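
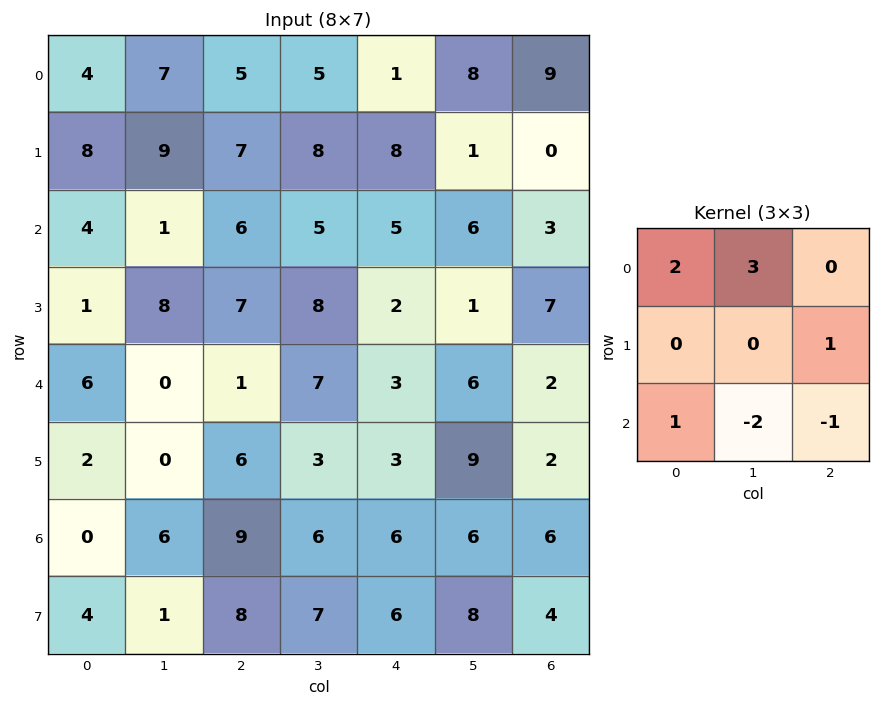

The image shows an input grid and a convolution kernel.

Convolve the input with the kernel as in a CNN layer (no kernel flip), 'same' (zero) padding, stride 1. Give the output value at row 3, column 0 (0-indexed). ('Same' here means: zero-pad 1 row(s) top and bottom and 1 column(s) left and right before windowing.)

The receptive field on the zero-padded input at this output position is [0 4 1 / 0 1 8 / 0 6 0]. Elementwise product with the kernel and sum: 0·2 + 4·3 + 8·1 + 0·1 + 6·-2 + 0·-1.

8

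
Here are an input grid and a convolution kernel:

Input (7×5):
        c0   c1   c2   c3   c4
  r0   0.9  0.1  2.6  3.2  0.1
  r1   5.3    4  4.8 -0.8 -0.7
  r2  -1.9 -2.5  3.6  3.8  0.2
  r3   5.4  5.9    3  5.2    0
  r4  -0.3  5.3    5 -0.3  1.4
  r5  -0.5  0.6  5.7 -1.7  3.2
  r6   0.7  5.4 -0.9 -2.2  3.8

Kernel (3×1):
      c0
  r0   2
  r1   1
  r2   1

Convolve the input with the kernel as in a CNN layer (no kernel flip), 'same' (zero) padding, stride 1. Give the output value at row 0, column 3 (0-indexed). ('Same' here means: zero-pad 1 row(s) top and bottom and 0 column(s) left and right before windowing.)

The receptive field on the zero-padded input at this output position is [0 / 3.2 / -0.8]. Elementwise product with the kernel and sum: 0·2 + 3.2·1 + -0.8·1.

2.4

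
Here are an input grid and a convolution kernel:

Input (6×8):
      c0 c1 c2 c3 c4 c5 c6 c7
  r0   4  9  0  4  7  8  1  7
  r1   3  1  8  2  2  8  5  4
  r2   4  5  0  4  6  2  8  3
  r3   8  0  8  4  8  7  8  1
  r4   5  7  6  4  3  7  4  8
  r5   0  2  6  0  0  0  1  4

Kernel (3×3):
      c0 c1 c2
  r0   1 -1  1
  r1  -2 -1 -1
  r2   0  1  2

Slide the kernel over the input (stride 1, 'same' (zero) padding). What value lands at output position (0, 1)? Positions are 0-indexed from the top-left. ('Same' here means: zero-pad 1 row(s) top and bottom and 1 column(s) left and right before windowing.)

0

The receptive field on the zero-padded input at this output position is [0 0 0 / 4 9 0 / 3 1 8]. Elementwise product with the kernel and sum: 0·1 + 0·-1 + 0·1 + 4·-2 + 9·-1 + 0·-1 + 1·1 + 8·2.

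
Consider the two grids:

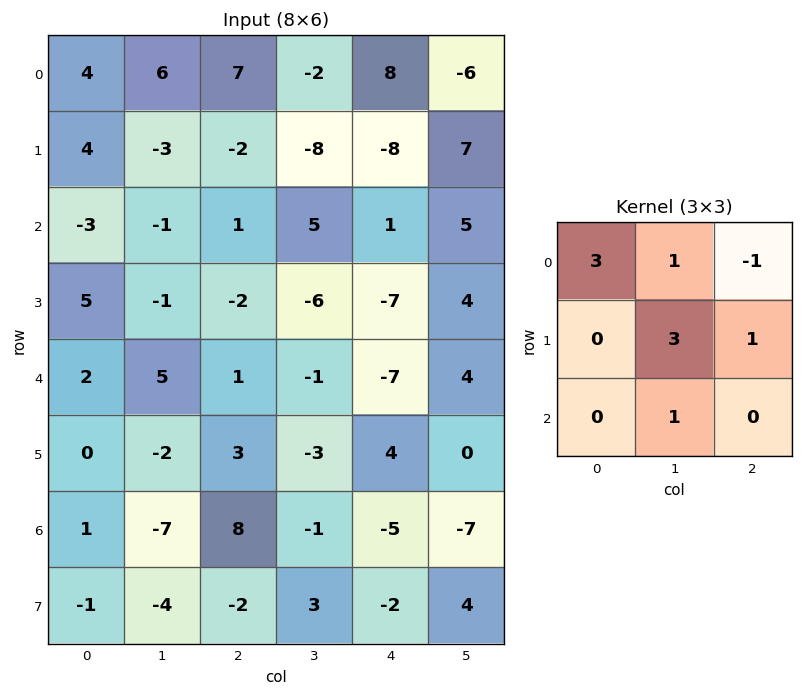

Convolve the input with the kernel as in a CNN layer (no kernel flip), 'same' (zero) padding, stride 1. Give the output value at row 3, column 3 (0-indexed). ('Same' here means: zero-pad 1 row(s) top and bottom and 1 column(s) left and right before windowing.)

-19

The receptive field on the zero-padded input at this output position is [1 5 1 / -2 -6 -7 / 1 -1 -7]. Elementwise product with the kernel and sum: 1·3 + 5·1 + 1·-1 + -6·3 + -7·1 + -1·1.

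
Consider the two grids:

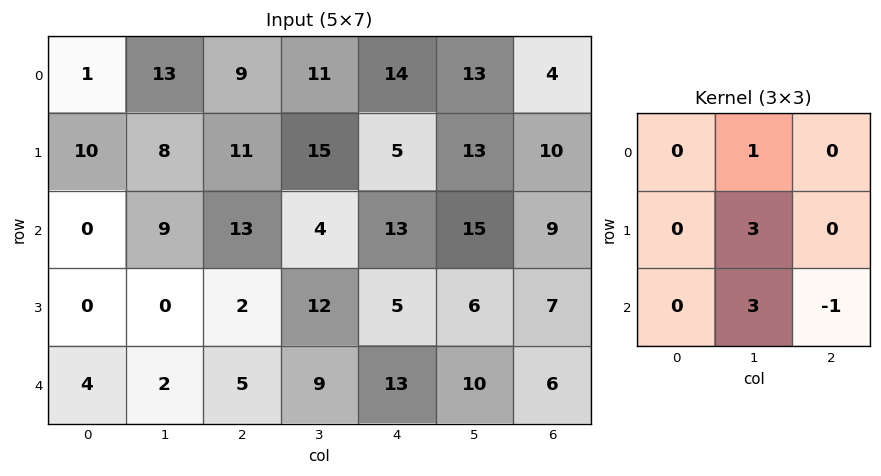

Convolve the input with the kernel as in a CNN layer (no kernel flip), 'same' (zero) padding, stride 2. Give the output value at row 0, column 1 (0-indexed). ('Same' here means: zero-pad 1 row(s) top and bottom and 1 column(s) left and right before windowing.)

45

The receptive field on the zero-padded input at this output position is [0 0 0 / 13 9 11 / 8 11 15]. Elementwise product with the kernel and sum: 0·1 + 9·3 + 11·3 + 15·-1.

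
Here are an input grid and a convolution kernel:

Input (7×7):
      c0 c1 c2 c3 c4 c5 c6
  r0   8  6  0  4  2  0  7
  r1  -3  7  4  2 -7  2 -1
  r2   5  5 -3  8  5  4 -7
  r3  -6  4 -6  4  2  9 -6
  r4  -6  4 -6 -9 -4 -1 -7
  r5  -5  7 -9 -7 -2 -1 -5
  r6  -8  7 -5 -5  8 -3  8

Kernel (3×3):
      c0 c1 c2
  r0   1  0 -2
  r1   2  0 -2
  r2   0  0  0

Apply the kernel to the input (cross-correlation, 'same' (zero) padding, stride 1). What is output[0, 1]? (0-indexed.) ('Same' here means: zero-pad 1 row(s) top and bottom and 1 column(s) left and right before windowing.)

The receptive field on the zero-padded input at this output position is [0 0 0 / 8 6 0 / -3 7 4]. Elementwise product with the kernel and sum: 0·1 + 0·-2 + 8·2 + 0·-2.

16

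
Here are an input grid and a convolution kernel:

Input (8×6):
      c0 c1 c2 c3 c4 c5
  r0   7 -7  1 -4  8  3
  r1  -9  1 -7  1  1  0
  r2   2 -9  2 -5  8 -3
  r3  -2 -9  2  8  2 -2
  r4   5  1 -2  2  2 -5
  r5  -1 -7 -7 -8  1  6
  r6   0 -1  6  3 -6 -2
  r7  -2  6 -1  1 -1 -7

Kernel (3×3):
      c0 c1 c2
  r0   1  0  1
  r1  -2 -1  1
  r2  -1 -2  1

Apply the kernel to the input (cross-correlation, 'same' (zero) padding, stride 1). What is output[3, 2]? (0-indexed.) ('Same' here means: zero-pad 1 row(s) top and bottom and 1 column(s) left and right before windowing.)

The receptive field on the zero-padded input at this output position is [-9 2 -5 / -9 2 8 / 1 -2 2]. Elementwise product with the kernel and sum: -9·1 + -5·1 + -9·-2 + 2·-1 + 8·1 + 1·-1 + -2·-2 + 2·1.

15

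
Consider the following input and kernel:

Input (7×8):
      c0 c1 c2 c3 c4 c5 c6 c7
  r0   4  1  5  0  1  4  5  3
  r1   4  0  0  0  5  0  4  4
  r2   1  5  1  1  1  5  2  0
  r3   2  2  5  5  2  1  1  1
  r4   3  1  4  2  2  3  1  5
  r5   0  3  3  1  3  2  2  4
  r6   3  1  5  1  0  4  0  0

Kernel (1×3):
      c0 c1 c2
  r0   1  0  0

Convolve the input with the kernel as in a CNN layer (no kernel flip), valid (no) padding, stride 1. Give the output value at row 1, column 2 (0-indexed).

The receptive field on the input at this output position is [0 0 5]. Elementwise product with the kernel and sum: 0·1.

0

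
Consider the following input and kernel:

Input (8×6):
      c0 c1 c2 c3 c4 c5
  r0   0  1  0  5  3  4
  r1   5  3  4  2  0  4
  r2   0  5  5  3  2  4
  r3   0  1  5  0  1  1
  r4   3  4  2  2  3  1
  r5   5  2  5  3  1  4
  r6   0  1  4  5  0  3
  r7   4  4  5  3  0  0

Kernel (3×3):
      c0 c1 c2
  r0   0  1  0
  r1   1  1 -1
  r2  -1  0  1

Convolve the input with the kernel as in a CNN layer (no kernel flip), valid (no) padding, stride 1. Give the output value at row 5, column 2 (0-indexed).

The receptive field on the input at this output position is [5 3 1 / 4 5 0 / 5 3 0]. Elementwise product with the kernel and sum: 3·1 + 4·1 + 5·1 + 0·-1 + 5·-1 + 0·1.

7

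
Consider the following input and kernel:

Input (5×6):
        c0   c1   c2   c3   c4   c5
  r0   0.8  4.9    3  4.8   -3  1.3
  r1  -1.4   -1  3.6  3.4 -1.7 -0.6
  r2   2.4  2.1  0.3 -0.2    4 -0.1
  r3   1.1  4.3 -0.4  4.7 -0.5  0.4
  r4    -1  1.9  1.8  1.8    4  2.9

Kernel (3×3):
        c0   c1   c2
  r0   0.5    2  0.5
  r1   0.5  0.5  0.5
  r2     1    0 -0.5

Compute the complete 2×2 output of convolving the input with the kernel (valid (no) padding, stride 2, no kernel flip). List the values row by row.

14.55 10.55
6.15 3.45

Output[0,0]: The receptive field on the input at this output position is [0.8 4.9 3 / -1.4 -1 3.6 / 2.4 2.1 0.3]. Elementwise product with the kernel and sum: 0.8·0.5 + 4.9·2 + 3·0.5 + -1.4·0.5 + -1·0.5 + 3.6·0.5 + 2.4·1 + 0.3·-0.5.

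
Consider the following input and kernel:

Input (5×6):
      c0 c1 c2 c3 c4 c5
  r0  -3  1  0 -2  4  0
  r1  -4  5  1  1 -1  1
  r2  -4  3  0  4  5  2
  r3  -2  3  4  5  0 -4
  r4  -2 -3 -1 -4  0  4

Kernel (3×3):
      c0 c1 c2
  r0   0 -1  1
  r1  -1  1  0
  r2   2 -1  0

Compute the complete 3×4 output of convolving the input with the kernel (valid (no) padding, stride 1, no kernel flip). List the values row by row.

Output[0,0]: The receptive field on the input at this output position is [-3 1 0 / -4 5 1 / -4 3 0]. Elementwise product with the kernel and sum: 1·-1 + 0·1 + -4·-1 + 5·1 + -4·2 + 3·-1.
Output[0,1]: The receptive field on the input at this output position is [1 0 -2 / 5 1 1 / 3 0 4]. Elementwise product with the kernel and sum: 0·-1 + -2·1 + 5·-1 + 1·1 + 3·2 + 0·-1.

-3 0 2 -3
-4 -1 5 13
1 0 4 -16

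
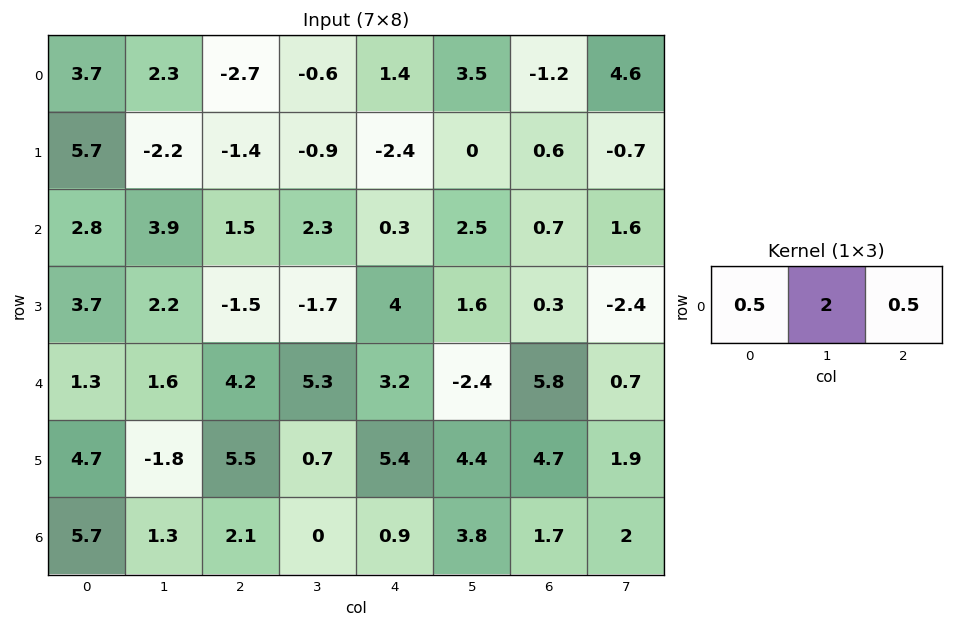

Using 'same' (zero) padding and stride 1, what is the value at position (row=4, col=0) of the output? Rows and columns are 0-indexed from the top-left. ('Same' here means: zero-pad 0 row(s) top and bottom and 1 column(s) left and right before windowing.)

3.4

The receptive field on the zero-padded input at this output position is [0 1.3 1.6]. Elementwise product with the kernel and sum: 0·0.5 + 1.3·2 + 1.6·0.5.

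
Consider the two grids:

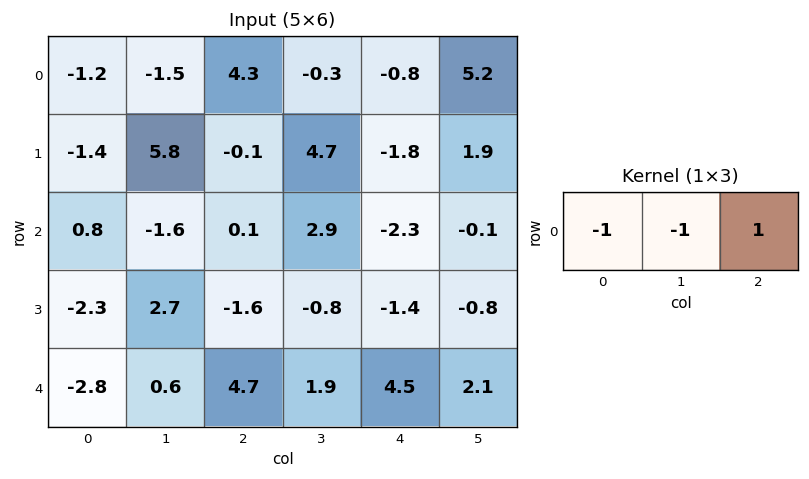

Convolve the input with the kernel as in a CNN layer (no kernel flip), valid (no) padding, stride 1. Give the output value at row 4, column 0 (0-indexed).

6.9

The receptive field on the input at this output position is [-2.8 0.6 4.7]. Elementwise product with the kernel and sum: -2.8·-1 + 0.6·-1 + 4.7·1.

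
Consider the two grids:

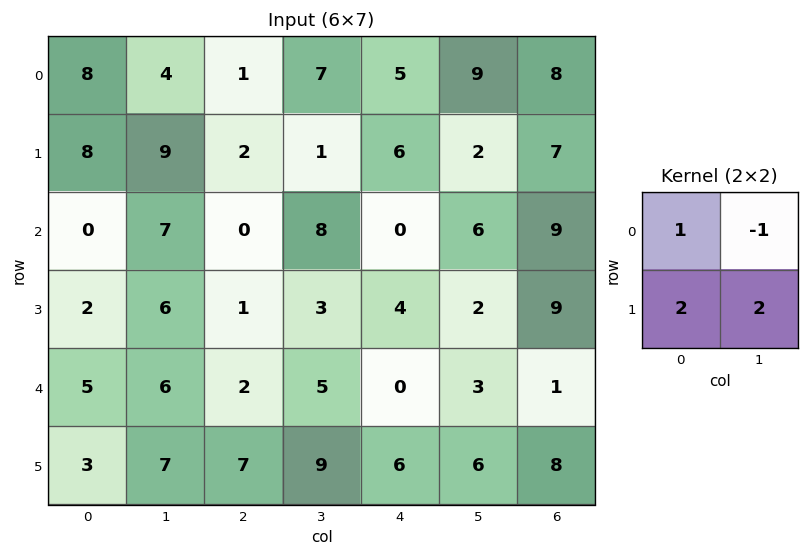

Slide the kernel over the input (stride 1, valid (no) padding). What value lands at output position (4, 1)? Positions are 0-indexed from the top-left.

32

The receptive field on the input at this output position is [6 2 / 7 7]. Elementwise product with the kernel and sum: 6·1 + 2·-1 + 7·2 + 7·2.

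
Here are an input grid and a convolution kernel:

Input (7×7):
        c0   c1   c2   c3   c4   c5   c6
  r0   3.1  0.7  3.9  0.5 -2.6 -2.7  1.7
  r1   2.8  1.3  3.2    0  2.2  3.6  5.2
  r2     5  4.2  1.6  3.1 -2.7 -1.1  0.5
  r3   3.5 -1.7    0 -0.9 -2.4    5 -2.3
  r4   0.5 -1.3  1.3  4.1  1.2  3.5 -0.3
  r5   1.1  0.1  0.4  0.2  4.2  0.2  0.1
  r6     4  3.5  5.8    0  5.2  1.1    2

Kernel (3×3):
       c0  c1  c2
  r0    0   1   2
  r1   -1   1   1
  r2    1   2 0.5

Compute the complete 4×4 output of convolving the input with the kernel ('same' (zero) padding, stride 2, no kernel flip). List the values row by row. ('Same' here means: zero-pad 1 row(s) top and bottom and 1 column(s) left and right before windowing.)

10.05 11.4 0.4 18.4
20.75 1.55 -0.7 7.2
1.55 5.9 16.9 -5.7
8.8 3.1 10.9 1

Output[0,0]: The receptive field on the zero-padded input at this output position is [0 0 0 / 0 3.1 0.7 / 0 2.8 1.3]. Elementwise product with the kernel and sum: 0·1 + 0·2 + 0·-1 + 3.1·1 + 0.7·1 + 0·1 + 2.8·2 + 1.3·0.5.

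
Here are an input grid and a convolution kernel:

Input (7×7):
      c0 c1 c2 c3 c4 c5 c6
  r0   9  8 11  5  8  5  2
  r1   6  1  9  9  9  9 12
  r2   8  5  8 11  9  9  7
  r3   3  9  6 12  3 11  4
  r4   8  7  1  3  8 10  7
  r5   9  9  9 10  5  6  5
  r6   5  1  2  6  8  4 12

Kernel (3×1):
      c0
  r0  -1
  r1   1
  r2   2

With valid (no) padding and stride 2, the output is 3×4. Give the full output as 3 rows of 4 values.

Output[0,0]: The receptive field on the input at this output position is [9 / 6 / 8]. Elementwise product with the kernel and sum: 9·-1 + 6·1 + 8·2.
Output[0,1]: The receptive field on the input at this output position is [11 / 9 / 8]. Elementwise product with the kernel and sum: 11·-1 + 9·1 + 8·2.

13 14 19 24
11 0 10 11
11 12 13 22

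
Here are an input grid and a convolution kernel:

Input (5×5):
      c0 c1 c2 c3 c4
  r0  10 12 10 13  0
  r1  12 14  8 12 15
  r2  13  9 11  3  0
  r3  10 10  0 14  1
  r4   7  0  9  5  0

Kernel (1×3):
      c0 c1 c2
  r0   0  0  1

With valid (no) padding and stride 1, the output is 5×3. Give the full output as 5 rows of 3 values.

10 13 0
8 12 15
11 3 0
0 14 1
9 5 0

Output[0,0]: The receptive field on the input at this output position is [10 12 10]. Elementwise product with the kernel and sum: 10·1.
Output[0,1]: The receptive field on the input at this output position is [12 10 13]. Elementwise product with the kernel and sum: 13·1.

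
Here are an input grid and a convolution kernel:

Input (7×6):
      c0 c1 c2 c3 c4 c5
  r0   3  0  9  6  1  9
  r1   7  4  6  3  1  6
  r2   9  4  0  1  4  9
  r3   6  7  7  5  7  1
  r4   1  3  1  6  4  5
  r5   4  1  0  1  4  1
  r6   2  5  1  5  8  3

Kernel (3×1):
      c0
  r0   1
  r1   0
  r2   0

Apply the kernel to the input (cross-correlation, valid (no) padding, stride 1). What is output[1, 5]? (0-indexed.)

The receptive field on the input at this output position is [6 / 9 / 1]. Elementwise product with the kernel and sum: 6·1.

6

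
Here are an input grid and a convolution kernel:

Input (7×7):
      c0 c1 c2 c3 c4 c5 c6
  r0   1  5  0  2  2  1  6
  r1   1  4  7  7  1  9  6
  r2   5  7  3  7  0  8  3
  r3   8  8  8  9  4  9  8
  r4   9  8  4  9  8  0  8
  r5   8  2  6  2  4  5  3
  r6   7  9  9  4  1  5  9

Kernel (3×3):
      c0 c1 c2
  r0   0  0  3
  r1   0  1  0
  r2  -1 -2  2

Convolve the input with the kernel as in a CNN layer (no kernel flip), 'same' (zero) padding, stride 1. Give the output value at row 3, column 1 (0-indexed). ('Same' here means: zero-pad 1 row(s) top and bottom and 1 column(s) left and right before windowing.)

The receptive field on the zero-padded input at this output position is [5 7 3 / 8 8 8 / 9 8 4]. Elementwise product with the kernel and sum: 3·3 + 8·1 + 9·-1 + 8·-2 + 4·2.

0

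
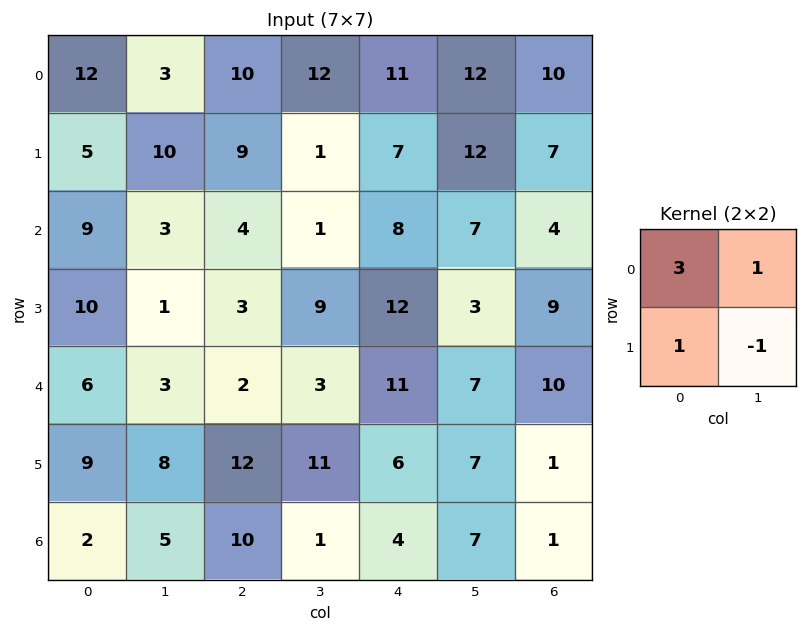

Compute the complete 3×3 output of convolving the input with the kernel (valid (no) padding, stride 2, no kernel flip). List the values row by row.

34 50 40
39 7 40
22 10 39

Output[0,0]: The receptive field on the input at this output position is [12 3 / 5 10]. Elementwise product with the kernel and sum: 12·3 + 3·1 + 5·1 + 10·-1.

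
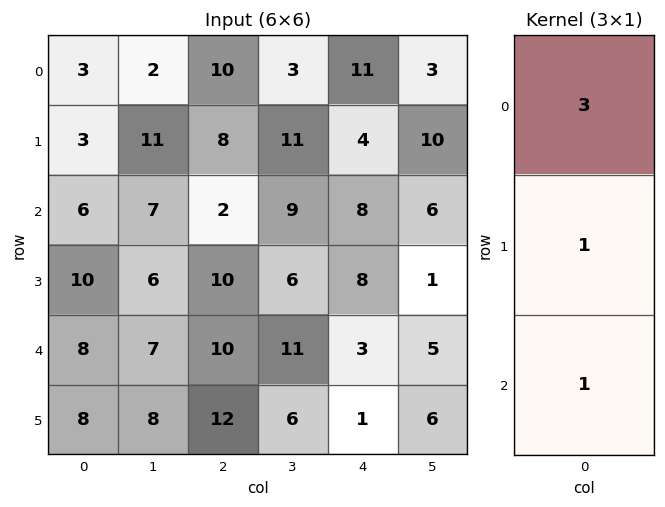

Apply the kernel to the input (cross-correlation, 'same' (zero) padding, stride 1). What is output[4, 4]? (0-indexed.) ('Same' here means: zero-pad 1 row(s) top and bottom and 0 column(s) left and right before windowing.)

28

The receptive field on the zero-padded input at this output position is [8 / 3 / 1]. Elementwise product with the kernel and sum: 8·3 + 3·1 + 1·1.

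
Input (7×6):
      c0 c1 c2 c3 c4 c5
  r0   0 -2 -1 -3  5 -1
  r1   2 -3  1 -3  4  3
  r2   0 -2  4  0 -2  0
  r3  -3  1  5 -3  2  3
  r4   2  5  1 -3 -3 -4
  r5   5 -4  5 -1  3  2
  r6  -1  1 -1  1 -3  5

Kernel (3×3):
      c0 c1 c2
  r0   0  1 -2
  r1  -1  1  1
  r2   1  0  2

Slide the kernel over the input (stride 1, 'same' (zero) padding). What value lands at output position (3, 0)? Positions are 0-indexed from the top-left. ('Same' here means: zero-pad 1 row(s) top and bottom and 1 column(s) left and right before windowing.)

12

The receptive field on the zero-padded input at this output position is [0 0 -2 / 0 -3 1 / 0 2 5]. Elementwise product with the kernel and sum: 0·1 + -2·-2 + 0·-1 + -3·1 + 1·1 + 0·1 + 5·2.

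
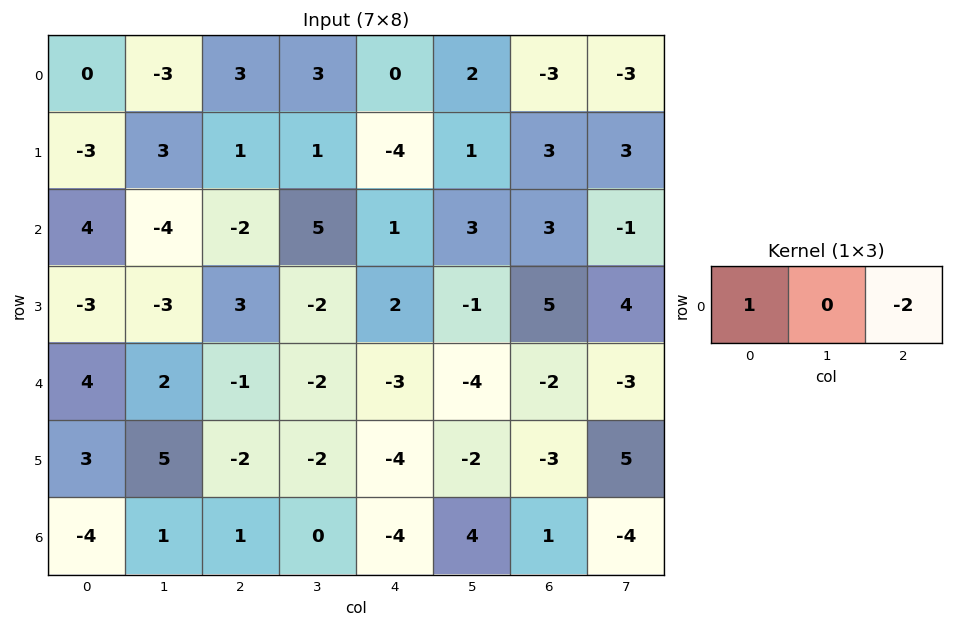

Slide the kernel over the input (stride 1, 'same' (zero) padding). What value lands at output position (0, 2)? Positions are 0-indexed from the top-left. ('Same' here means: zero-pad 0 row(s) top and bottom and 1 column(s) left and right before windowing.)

The receptive field on the zero-padded input at this output position is [-3 3 3]. Elementwise product with the kernel and sum: -3·1 + 3·-2.

-9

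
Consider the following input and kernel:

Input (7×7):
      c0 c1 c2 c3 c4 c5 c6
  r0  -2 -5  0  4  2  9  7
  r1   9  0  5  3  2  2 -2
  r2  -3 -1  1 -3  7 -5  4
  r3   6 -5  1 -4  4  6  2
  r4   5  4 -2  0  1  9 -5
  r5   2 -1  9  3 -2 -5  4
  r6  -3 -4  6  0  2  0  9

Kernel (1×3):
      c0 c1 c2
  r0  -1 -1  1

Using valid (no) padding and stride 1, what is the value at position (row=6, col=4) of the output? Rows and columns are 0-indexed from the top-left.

The receptive field on the input at this output position is [2 0 9]. Elementwise product with the kernel and sum: 2·-1 + 0·-1 + 9·1.

7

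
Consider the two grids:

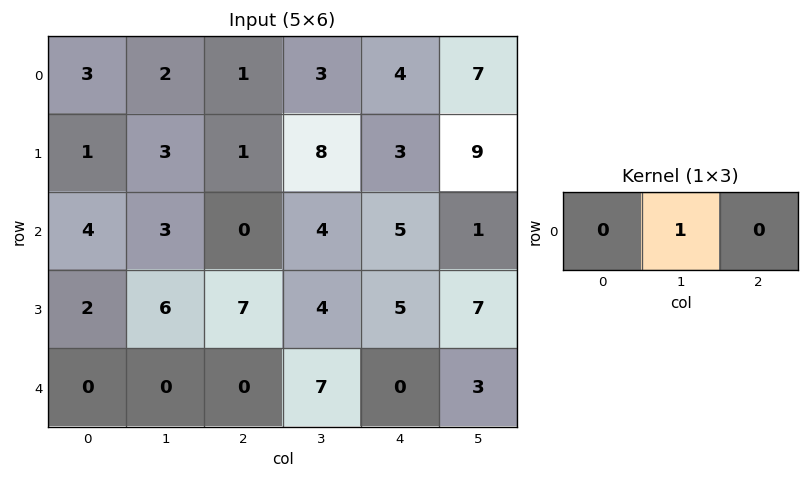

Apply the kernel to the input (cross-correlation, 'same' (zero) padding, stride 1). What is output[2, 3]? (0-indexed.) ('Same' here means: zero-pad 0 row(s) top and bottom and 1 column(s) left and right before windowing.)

4

The receptive field on the zero-padded input at this output position is [0 4 5]. Elementwise product with the kernel and sum: 4·1.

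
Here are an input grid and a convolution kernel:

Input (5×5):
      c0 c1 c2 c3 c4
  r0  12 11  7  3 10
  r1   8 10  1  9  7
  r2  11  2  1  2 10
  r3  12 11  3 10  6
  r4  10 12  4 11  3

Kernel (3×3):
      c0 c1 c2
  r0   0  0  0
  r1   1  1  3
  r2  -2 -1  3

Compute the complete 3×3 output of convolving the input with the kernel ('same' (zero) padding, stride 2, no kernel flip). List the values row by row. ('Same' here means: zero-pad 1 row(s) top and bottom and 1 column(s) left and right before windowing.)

67 33 -12
38 14 -14
46 49 14

Output[0,0]: The receptive field on the zero-padded input at this output position is [0 0 0 / 0 12 11 / 0 8 10]. Elementwise product with the kernel and sum: 0·1 + 12·1 + 11·3 + 0·-2 + 8·-1 + 10·3.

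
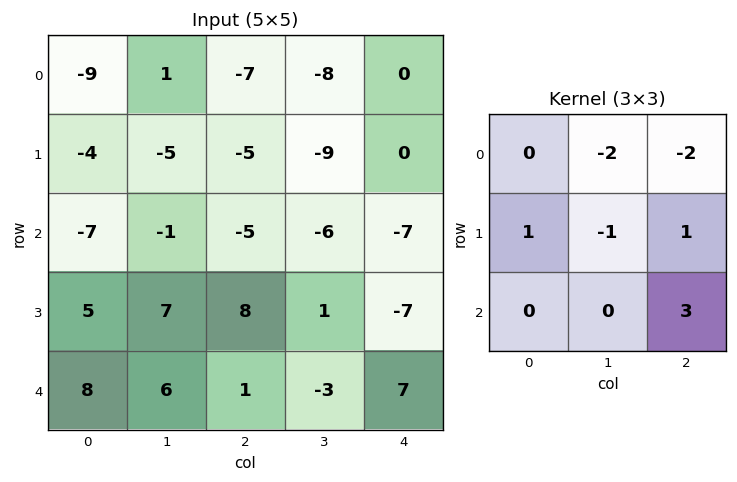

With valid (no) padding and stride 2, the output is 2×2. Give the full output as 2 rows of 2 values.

-7 -1
21 47

Output[0,0]: The receptive field on the input at this output position is [-9 1 -7 / -4 -5 -5 / -7 -1 -5]. Elementwise product with the kernel and sum: 1·-2 + -7·-2 + -4·1 + -5·-1 + -5·1 + -5·3.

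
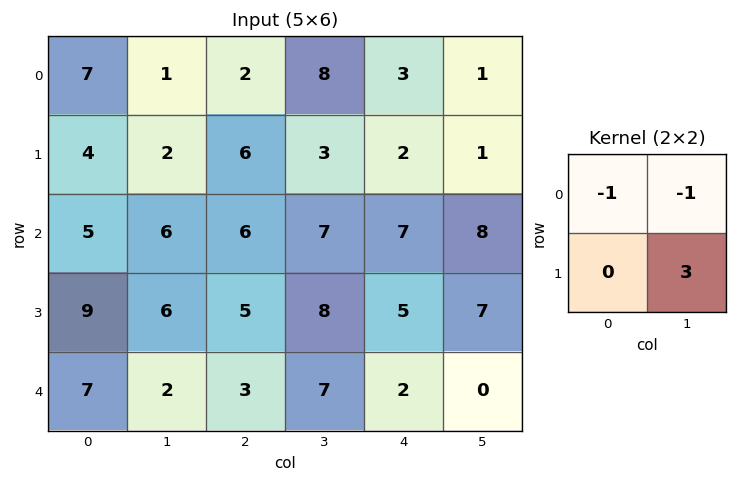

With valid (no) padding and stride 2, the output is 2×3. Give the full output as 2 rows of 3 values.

Output[0,0]: The receptive field on the input at this output position is [7 1 / 4 2]. Elementwise product with the kernel and sum: 7·-1 + 1·-1 + 2·3.
Output[0,1]: The receptive field on the input at this output position is [2 8 / 6 3]. Elementwise product with the kernel and sum: 2·-1 + 8·-1 + 3·3.

-2 -1 -1
7 11 6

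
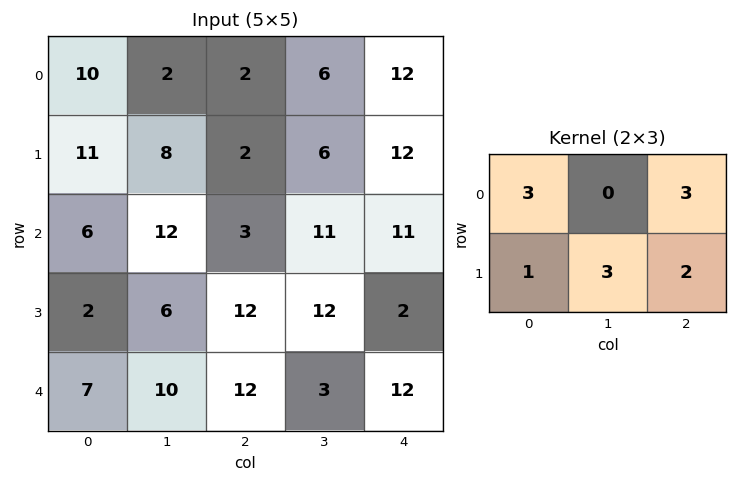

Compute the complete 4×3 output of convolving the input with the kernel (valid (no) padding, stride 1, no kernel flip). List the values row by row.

75 50 86
87 85 100
71 135 94
103 106 87

Output[0,0]: The receptive field on the input at this output position is [10 2 2 / 11 8 2]. Elementwise product with the kernel and sum: 10·3 + 2·3 + 11·1 + 8·3 + 2·2.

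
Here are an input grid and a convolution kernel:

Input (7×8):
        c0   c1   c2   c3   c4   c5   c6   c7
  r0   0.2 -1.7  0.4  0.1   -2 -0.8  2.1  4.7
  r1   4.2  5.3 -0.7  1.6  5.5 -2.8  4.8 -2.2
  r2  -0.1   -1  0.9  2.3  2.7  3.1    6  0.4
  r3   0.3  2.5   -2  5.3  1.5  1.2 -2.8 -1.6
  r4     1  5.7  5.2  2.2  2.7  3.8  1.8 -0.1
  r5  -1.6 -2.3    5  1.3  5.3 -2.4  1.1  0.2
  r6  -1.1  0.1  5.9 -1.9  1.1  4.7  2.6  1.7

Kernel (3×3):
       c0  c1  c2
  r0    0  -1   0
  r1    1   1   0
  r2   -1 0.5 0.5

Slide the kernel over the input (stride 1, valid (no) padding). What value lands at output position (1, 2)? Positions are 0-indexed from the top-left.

7

The receptive field on the input at this output position is [-0.7 1.6 5.5 / 0.9 2.3 2.7 / -2 5.3 1.5]. Elementwise product with the kernel and sum: 1.6·-1 + 0.9·1 + 2.3·1 + -2·-1 + 5.3·0.5 + 1.5·0.5.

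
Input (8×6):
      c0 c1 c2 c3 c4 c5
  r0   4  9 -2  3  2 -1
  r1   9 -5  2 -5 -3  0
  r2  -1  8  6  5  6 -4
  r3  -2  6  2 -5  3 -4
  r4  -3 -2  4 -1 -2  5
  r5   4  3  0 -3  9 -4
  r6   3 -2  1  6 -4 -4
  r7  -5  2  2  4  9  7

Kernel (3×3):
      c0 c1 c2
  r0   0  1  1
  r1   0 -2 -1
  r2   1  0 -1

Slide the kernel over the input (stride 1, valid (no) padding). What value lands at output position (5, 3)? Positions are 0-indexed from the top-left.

14

The receptive field on the input at this output position is [-3 9 -4 / 6 -4 -4 / 4 9 7]. Elementwise product with the kernel and sum: 9·1 + -4·1 + -4·-2 + -4·-1 + 4·1 + 7·-1.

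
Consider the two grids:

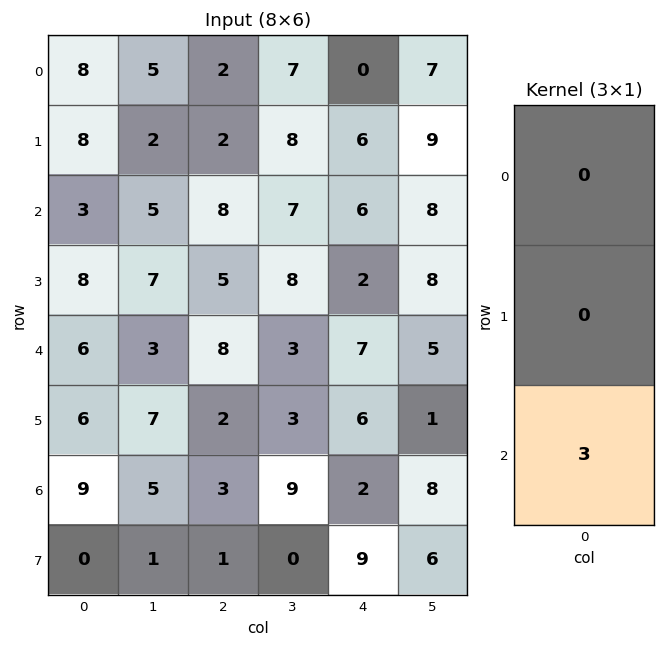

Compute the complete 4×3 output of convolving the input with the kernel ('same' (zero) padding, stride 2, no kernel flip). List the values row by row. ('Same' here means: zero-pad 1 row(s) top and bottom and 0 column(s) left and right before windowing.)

Output[0,0]: The receptive field on the zero-padded input at this output position is [0 / 8 / 8]. Elementwise product with the kernel and sum: 8·3.

24 6 18
24 15 6
18 6 18
0 3 27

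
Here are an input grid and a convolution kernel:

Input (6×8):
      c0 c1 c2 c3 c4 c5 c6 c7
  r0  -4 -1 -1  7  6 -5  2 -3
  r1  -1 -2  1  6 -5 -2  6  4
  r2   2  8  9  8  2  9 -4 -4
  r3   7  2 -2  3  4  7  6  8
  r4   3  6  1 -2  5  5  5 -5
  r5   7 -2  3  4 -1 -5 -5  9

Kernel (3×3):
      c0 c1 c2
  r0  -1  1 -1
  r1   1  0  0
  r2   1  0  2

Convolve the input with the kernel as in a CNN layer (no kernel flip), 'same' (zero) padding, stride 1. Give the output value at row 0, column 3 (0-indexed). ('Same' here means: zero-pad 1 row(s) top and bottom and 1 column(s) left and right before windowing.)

-10

The receptive field on the zero-padded input at this output position is [0 0 0 / -1 7 6 / 1 6 -5]. Elementwise product with the kernel and sum: 0·-1 + 0·1 + 0·-1 + -1·1 + 1·1 + -5·2.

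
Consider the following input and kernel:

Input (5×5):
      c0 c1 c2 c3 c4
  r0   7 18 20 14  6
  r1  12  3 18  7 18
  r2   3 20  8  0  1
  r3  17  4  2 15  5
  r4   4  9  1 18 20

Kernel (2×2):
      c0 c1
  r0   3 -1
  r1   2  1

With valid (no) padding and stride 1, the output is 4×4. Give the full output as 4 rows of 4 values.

30 58 89 68
59 39 63 4
27 62 43 34
64 29 11 96

Output[0,0]: The receptive field on the input at this output position is [7 18 / 12 3]. Elementwise product with the kernel and sum: 7·3 + 18·-1 + 12·2 + 3·1.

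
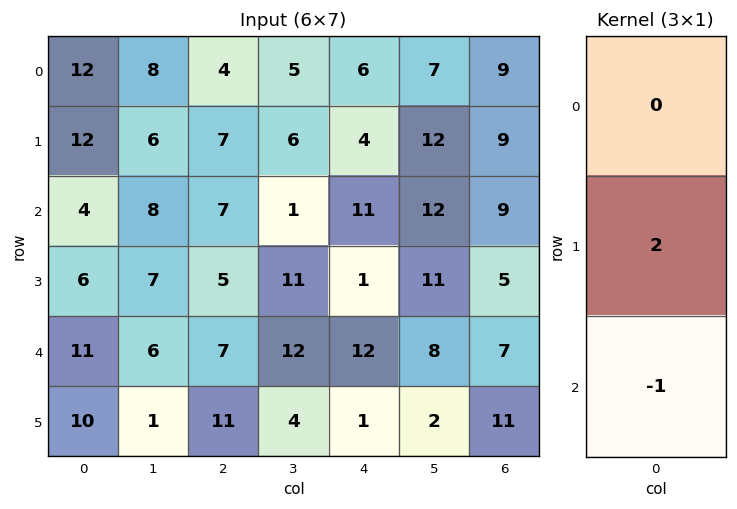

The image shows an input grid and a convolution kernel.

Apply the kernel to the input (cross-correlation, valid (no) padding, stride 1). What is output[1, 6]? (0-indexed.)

The receptive field on the input at this output position is [9 / 9 / 5]. Elementwise product with the kernel and sum: 9·2 + 5·-1.

13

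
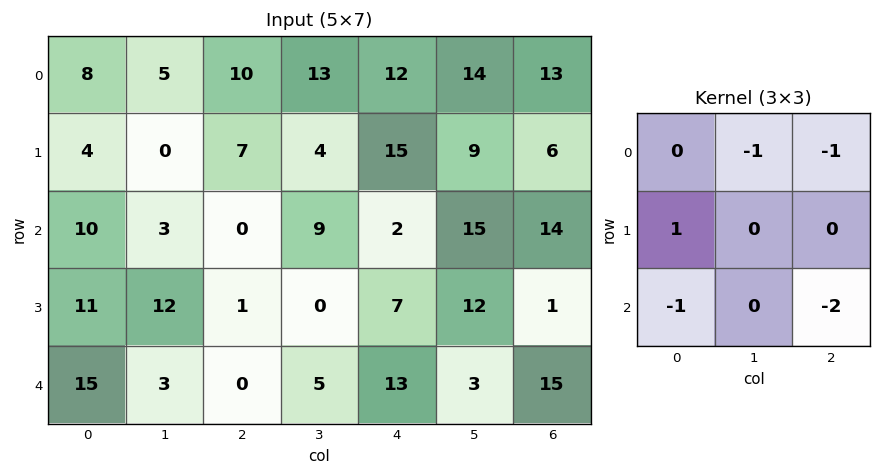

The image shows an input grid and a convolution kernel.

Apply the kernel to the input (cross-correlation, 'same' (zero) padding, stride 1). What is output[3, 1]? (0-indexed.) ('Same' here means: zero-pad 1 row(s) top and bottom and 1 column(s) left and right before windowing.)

-7

The receptive field on the zero-padded input at this output position is [10 3 0 / 11 12 1 / 15 3 0]. Elementwise product with the kernel and sum: 3·-1 + 0·-1 + 11·1 + 15·-1 + 0·-2.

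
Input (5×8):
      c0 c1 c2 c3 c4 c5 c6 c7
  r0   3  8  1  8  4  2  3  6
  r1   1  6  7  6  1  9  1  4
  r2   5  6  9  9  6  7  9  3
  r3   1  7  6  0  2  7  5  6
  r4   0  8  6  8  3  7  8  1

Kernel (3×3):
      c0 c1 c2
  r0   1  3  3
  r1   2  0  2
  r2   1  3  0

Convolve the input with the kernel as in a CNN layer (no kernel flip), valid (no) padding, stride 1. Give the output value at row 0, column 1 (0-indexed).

The receptive field on the input at this output position is [8 1 8 / 6 7 6 / 6 9 9]. Elementwise product with the kernel and sum: 8·1 + 1·3 + 8·3 + 6·2 + 6·2 + 6·1 + 9·3.

92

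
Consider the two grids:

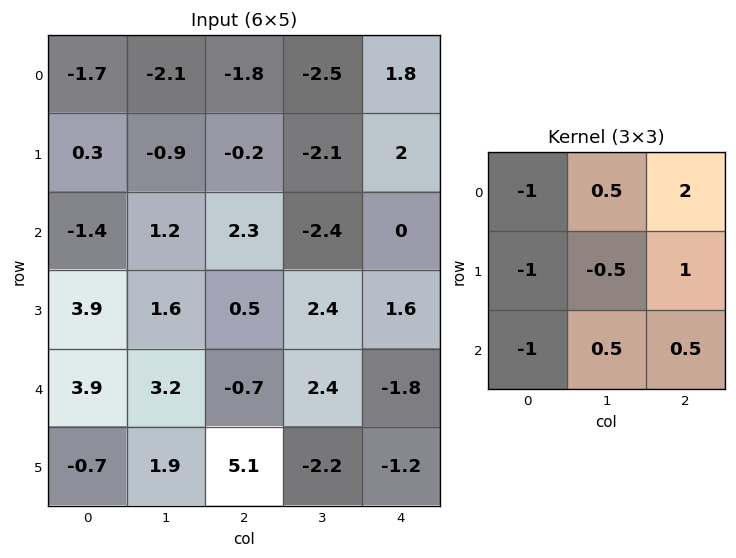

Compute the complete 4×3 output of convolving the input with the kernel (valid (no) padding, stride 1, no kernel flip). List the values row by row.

0.15 -6.15 3.9
-0.9 -8.3 3.55
-0.25 -6.65 -2.6
-4.1 2.55 -5.2

Output[0,0]: The receptive field on the input at this output position is [-1.7 -2.1 -1.8 / 0.3 -0.9 -0.2 / -1.4 1.2 2.3]. Elementwise product with the kernel and sum: -1.7·-1 + -2.1·0.5 + -1.8·2 + 0.3·-1 + -0.9·-0.5 + -0.2·1 + -1.4·-1 + 1.2·0.5 + 2.3·0.5.
Output[0,1]: The receptive field on the input at this output position is [-2.1 -1.8 -2.5 / -0.9 -0.2 -2.1 / 1.2 2.3 -2.4]. Elementwise product with the kernel and sum: -2.1·-1 + -1.8·0.5 + -2.5·2 + -0.9·-1 + -0.2·-0.5 + -2.1·1 + 1.2·-1 + 2.3·0.5 + -2.4·0.5.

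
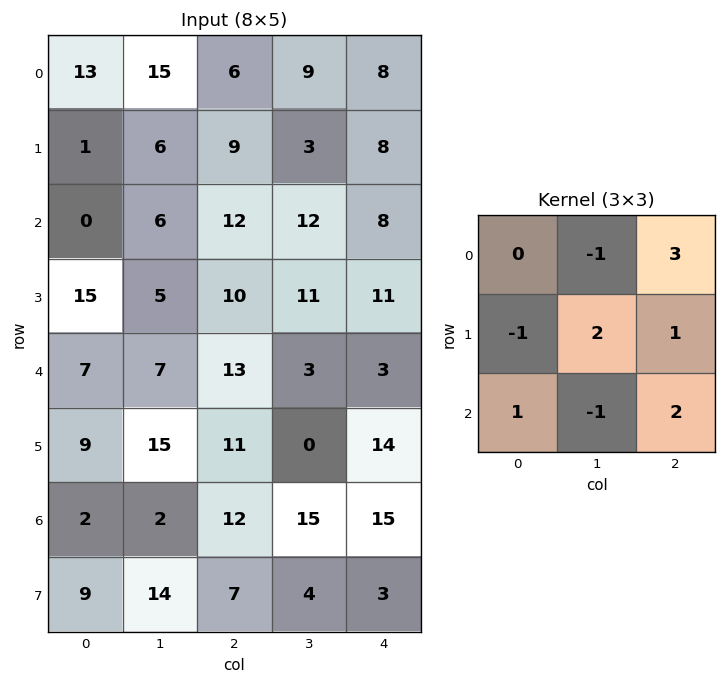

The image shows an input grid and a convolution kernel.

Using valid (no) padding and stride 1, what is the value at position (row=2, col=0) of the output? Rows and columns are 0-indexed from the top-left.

The receptive field on the input at this output position is [0 6 12 / 15 5 10 / 7 7 13]. Elementwise product with the kernel and sum: 6·-1 + 12·3 + 15·-1 + 5·2 + 10·1 + 7·1 + 7·-1 + 13·2.

61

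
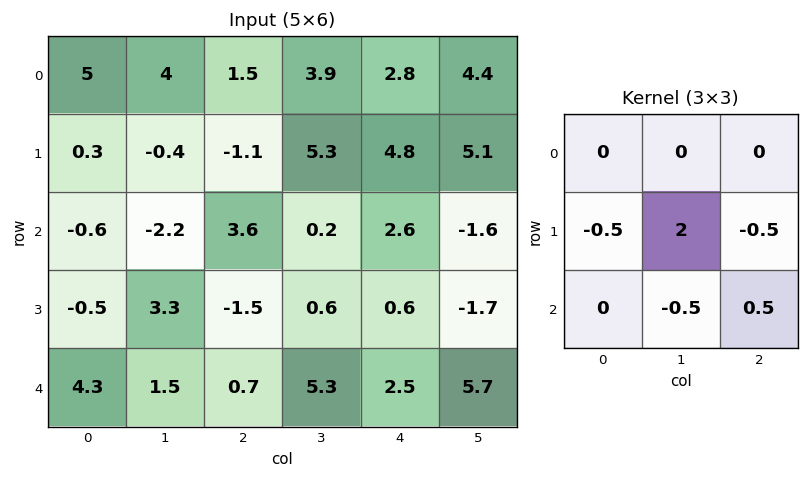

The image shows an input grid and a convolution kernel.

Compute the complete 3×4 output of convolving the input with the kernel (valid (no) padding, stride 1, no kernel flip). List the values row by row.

Output[0,0]: The receptive field on the input at this output position is [5 4 1.5 / 0.3 -0.4 -1.1 / -0.6 -2.2 3.6]. Elementwise product with the kernel and sum: 0.3·-0.5 + -0.4·2 + -1.1·-0.5 + -2.2·-0.5 + 3.6·0.5.
Output[0,1]: The receptive field on the input at this output position is [4 1.5 3.9 / -0.4 -1.1 5.3 / -2.2 3.6 0.2]. Elementwise product with the kernel and sum: -0.4·-0.5 + -1.1·2 + 5.3·-0.5 + 3.6·-0.5 + 0.2·0.5.

2.5 -6.35 9.95 2.3
-8.3 9.25 -2.7 4.75
7.2 -2.65 0.25 3.35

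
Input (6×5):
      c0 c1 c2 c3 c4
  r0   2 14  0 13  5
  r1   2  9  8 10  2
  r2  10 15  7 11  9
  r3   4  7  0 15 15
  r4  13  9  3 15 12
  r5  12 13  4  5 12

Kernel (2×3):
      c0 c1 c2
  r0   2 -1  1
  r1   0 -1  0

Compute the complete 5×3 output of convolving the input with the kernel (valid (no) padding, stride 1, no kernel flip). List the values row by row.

-19 33 -18
-12 13 -3
5 34 -3
-8 26 -15
7 26 -2

Output[0,0]: The receptive field on the input at this output position is [2 14 0 / 2 9 8]. Elementwise product with the kernel and sum: 2·2 + 14·-1 + 0·1 + 9·-1.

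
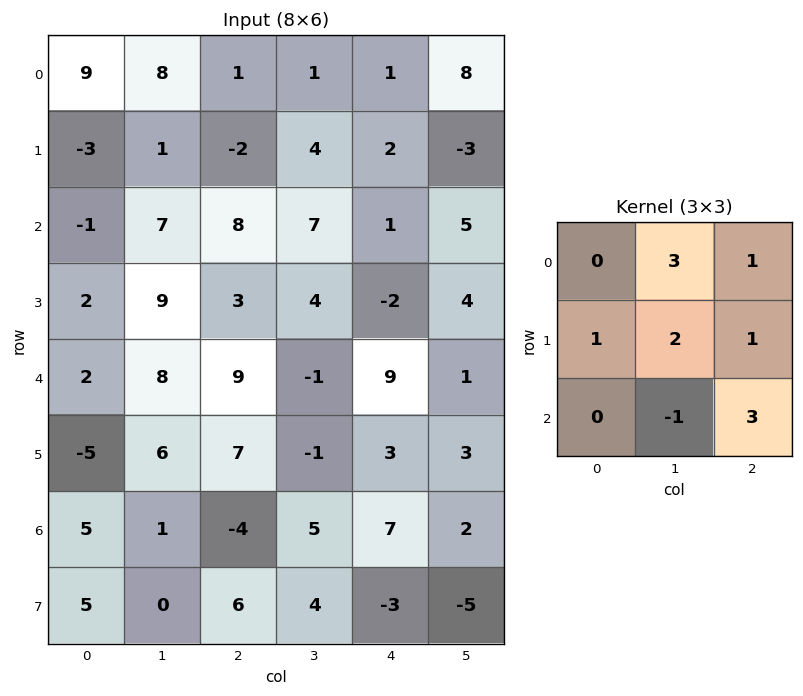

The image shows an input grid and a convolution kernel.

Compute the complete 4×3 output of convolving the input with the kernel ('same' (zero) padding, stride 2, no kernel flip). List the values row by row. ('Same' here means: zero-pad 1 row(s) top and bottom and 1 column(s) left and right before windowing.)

Output[0,0]: The receptive field on the zero-padded input at this output position is [0 0 0 / 0 9 8 / 0 -3 1]. Elementwise product with the kernel and sum: 0·3 + 0·1 + 0·1 + 9·2 + 8·1 + -3·-1 + 1·3.
Output[0,1]: The receptive field on the zero-padded input at this output position is [0 0 0 / 8 1 1 / 1 -2 4]. Elementwise product with the kernel and sum: 0·3 + 0·1 + 8·1 + 1·2 + 1·1 + -2·-1 + 4·3.

32 25 0
22 37 31
50 28 22
-3 24 21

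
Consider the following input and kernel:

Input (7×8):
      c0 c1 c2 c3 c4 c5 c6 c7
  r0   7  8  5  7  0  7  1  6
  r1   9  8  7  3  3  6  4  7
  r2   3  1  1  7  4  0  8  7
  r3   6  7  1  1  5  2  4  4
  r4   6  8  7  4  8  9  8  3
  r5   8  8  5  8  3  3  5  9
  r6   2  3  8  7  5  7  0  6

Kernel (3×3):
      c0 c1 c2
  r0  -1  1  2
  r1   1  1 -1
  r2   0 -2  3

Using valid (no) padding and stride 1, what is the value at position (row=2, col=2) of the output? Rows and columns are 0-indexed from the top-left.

The receptive field on the input at this output position is [1 7 4 / 1 1 5 / 7 4 8]. Elementwise product with the kernel and sum: 1·-1 + 7·1 + 4·2 + 1·1 + 1·1 + 5·-1 + 4·-2 + 8·3.

27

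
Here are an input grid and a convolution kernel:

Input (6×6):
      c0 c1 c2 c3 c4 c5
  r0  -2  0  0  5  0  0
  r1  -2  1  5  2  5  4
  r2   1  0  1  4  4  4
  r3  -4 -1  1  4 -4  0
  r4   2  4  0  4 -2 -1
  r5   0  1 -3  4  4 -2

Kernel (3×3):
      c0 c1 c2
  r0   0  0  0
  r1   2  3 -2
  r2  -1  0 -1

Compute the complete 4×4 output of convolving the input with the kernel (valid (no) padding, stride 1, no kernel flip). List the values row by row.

Output[0,0]: The receptive field on the input at this output position is [-2 0 0 / -2 1 5 / 1 0 1]. Elementwise product with the kernel and sum: -2·2 + 1·3 + 5·-2 + 1·-1 + 1·-1.
Output[0,1]: The receptive field on the input at this output position is [0 0 5 / 1 5 2 / 0 1 4]. Elementwise product with the kernel and sum: 1·2 + 5·3 + 2·-2 + 0·-1 + 4·-1.

-13 9 1 3
3 -8 9 8
-15 -15 24 -7
19 -5 15 2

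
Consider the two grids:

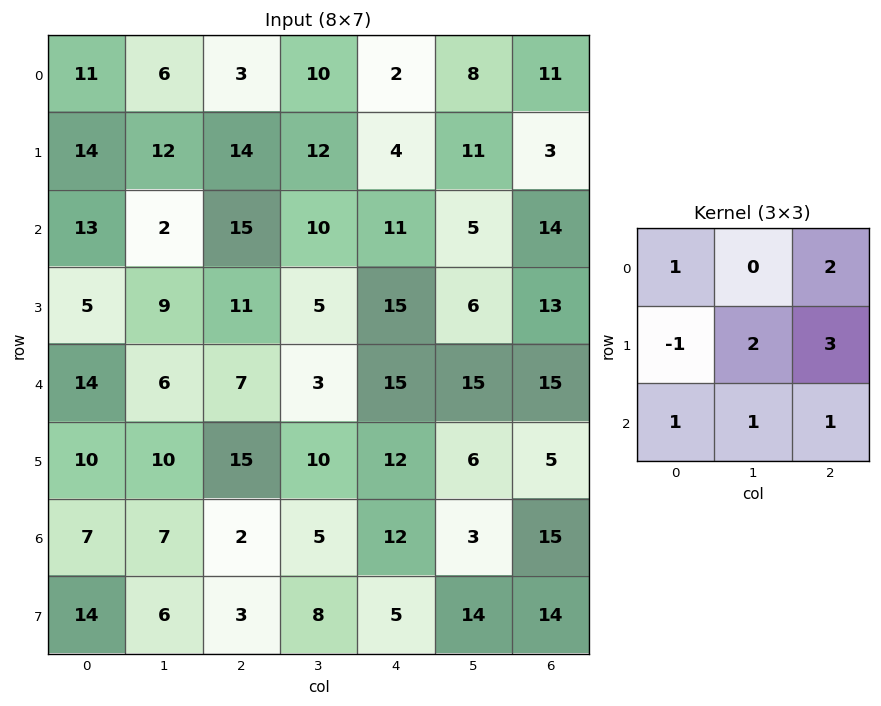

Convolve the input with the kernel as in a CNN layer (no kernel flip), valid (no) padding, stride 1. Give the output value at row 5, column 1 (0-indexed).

59

The receptive field on the input at this output position is [10 15 10 / 7 2 5 / 6 3 8]. Elementwise product with the kernel and sum: 10·1 + 10·2 + 7·-1 + 2·2 + 5·3 + 6·1 + 3·1 + 8·1.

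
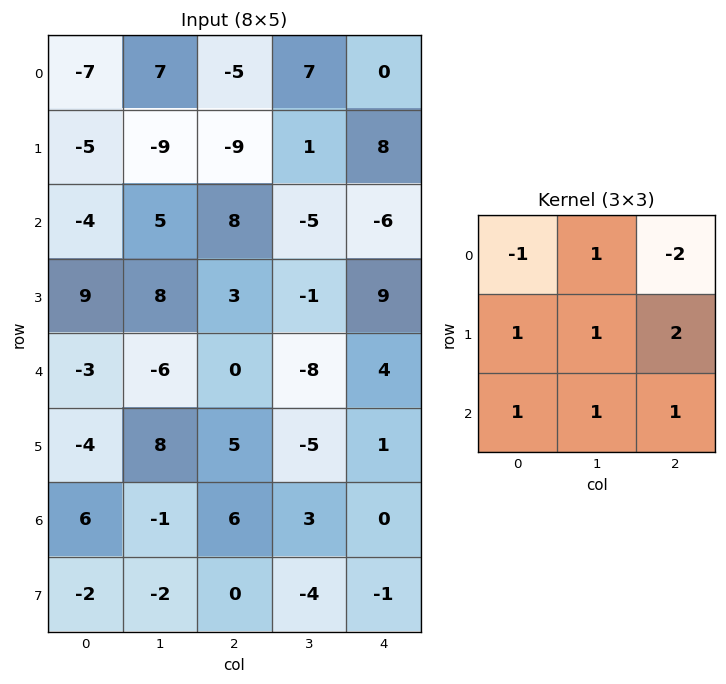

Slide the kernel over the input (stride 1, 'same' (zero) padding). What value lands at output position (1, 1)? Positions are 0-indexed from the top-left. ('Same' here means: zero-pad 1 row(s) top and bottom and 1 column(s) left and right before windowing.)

The receptive field on the zero-padded input at this output position is [-7 7 -5 / -5 -9 -9 / -4 5 8]. Elementwise product with the kernel and sum: -7·-1 + 7·1 + -5·-2 + -5·1 + -9·1 + -9·2 + -4·1 + 5·1 + 8·1.

1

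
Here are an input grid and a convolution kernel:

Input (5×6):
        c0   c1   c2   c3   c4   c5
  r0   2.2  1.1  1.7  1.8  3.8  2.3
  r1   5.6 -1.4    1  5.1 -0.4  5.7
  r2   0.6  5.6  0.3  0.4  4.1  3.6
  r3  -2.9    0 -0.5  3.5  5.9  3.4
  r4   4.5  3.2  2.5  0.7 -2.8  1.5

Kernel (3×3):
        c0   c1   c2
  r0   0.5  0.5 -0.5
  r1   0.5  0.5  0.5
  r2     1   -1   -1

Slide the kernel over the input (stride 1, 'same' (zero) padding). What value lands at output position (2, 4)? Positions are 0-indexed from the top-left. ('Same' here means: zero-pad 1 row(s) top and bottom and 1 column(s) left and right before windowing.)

-2.25

The receptive field on the zero-padded input at this output position is [5.1 -0.4 5.7 / 0.4 4.1 3.6 / 3.5 5.9 3.4]. Elementwise product with the kernel and sum: 5.1·0.5 + -0.4·0.5 + 5.7·-0.5 + 0.4·0.5 + 4.1·0.5 + 3.6·0.5 + 3.5·1 + 5.9·-1 + 3.4·-1.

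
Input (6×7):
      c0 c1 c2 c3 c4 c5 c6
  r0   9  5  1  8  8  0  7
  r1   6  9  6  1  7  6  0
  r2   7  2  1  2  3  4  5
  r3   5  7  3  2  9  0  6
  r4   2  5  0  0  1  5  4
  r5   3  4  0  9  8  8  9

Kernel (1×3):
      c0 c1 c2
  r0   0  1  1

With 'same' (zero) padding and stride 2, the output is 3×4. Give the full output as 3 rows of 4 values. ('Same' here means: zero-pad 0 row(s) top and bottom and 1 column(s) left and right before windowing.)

14 9 8 7
9 3 7 5
7 0 6 4

Output[0,0]: The receptive field on the zero-padded input at this output position is [0 9 5]. Elementwise product with the kernel and sum: 9·1 + 5·1.
Output[0,1]: The receptive field on the zero-padded input at this output position is [5 1 8]. Elementwise product with the kernel and sum: 1·1 + 8·1.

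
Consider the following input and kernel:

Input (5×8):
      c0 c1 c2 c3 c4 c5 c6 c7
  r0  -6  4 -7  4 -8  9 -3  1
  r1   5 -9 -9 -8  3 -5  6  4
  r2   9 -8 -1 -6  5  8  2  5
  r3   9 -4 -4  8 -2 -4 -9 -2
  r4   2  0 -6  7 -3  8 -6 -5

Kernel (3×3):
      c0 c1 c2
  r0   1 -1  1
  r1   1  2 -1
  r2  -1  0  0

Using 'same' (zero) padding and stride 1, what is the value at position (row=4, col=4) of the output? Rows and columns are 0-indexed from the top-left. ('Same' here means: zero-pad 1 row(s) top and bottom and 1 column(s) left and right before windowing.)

-1

The receptive field on the zero-padded input at this output position is [8 -2 -4 / 7 -3 8 / 0 0 0]. Elementwise product with the kernel and sum: 8·1 + -2·-1 + -4·1 + 7·1 + -3·2 + 8·-1 + 0·-1.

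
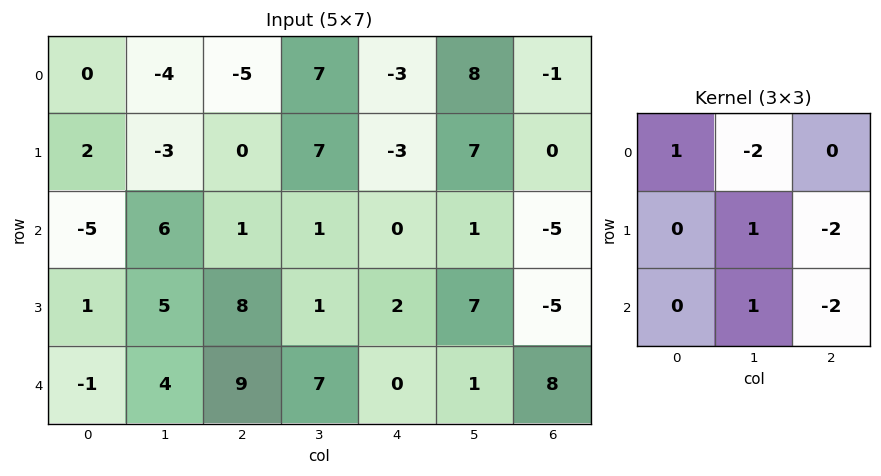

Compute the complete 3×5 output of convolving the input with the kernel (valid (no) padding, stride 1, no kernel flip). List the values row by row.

Output[0,0]: The receptive field on the input at this output position is [0 -4 -5 / 2 -3 0 / -5 6 1]. Elementwise product with the kernel and sum: 0·1 + -4·-2 + -3·1 + 0·-2 + 6·1 + 1·-2.
Output[0,1]: The receptive field on the input at this output position is [-4 -5 7 / -3 0 7 / 6 1 1]. Elementwise product with the kernel and sum: -4·1 + -5·-2 + 0·1 + 7·-2 + 1·1 + 1·-2.

9 -9 -5 -6 -1
1 2 -16 -1 11
-42 5 3 -13 0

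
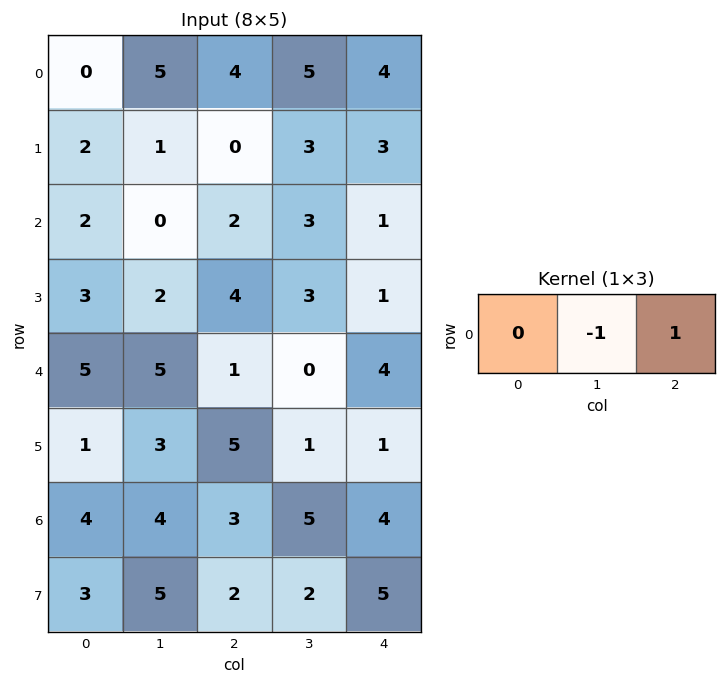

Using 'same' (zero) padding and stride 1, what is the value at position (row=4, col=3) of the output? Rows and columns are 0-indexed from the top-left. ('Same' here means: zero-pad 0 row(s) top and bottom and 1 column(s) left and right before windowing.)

4

The receptive field on the zero-padded input at this output position is [1 0 4]. Elementwise product with the kernel and sum: 0·-1 + 4·1.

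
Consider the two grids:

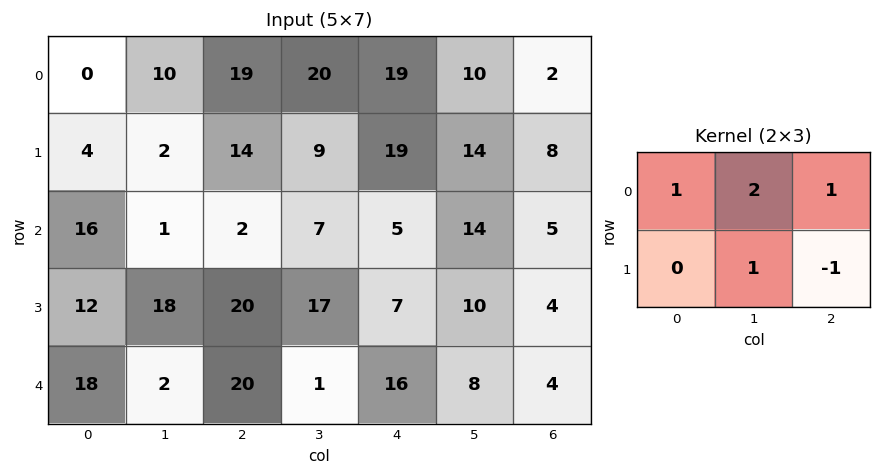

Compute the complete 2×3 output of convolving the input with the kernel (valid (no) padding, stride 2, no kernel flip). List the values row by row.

Output[0,0]: The receptive field on the input at this output position is [0 10 19 / 4 2 14]. Elementwise product with the kernel and sum: 0·1 + 10·2 + 19·1 + 2·1 + 14·-1.
Output[0,1]: The receptive field on the input at this output position is [19 20 19 / 14 9 19]. Elementwise product with the kernel and sum: 19·1 + 20·2 + 19·1 + 9·1 + 19·-1.

27 68 47
18 31 44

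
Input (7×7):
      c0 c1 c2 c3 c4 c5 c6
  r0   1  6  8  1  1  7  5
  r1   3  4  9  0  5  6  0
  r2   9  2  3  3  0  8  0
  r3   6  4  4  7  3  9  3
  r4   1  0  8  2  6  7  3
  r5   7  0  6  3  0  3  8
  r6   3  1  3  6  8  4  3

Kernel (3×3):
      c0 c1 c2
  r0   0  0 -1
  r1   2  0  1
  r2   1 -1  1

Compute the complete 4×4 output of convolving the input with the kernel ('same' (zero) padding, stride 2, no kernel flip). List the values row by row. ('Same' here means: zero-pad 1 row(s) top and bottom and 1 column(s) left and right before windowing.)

7 8 10 20
-4 14 21 22
-11 -8 8 9
1 5 13 8

Output[0,0]: The receptive field on the zero-padded input at this output position is [0 0 0 / 0 1 6 / 0 3 4]. Elementwise product with the kernel and sum: 0·-1 + 0·2 + 6·1 + 0·1 + 3·-1 + 4·1.
Output[0,1]: The receptive field on the zero-padded input at this output position is [0 0 0 / 6 8 1 / 4 9 0]. Elementwise product with the kernel and sum: 0·-1 + 6·2 + 1·1 + 4·1 + 9·-1 + 0·1.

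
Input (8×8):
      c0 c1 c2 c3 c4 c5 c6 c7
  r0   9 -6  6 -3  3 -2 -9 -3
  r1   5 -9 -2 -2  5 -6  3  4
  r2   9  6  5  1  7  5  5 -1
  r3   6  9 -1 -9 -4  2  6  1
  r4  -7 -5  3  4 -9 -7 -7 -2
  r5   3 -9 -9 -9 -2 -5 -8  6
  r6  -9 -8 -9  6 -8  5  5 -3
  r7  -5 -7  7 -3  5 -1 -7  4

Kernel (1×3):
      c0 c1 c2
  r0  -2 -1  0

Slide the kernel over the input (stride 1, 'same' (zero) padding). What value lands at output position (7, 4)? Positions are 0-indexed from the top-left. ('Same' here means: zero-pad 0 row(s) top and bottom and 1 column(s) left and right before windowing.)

The receptive field on the zero-padded input at this output position is [-3 5 -1]. Elementwise product with the kernel and sum: -3·-2 + 5·-1.

1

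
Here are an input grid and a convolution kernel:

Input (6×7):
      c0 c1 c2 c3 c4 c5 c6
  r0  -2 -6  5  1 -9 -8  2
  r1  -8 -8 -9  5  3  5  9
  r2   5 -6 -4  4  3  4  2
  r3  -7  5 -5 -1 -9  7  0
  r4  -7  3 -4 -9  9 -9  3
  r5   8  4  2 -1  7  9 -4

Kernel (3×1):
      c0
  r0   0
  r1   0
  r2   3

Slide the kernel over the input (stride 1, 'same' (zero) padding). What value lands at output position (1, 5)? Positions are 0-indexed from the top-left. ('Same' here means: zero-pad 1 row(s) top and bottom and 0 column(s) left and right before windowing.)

12

The receptive field on the zero-padded input at this output position is [-8 / 5 / 4]. Elementwise product with the kernel and sum: 4·3.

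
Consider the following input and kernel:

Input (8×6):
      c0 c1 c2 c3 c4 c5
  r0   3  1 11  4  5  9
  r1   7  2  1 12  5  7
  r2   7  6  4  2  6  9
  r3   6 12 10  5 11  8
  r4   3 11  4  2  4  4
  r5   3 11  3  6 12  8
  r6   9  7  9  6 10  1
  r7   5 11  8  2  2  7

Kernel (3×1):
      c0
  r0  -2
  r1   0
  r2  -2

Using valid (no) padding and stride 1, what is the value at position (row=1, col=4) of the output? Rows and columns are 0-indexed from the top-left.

The receptive field on the input at this output position is [5 / 6 / 11]. Elementwise product with the kernel and sum: 5·-2 + 11·-2.

-32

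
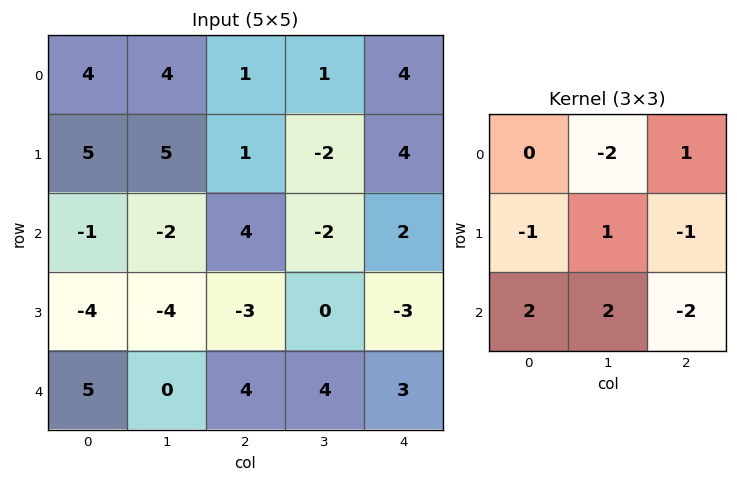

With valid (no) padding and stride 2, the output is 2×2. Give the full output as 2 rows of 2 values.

Output[0,0]: The receptive field on the input at this output position is [4 4 1 / 5 5 1 / -1 -2 4]. Elementwise product with the kernel and sum: 4·-2 + 1·1 + 5·-1 + 5·1 + 1·-1 + -1·2 + -2·2 + 4·-2.

-22 -5
13 22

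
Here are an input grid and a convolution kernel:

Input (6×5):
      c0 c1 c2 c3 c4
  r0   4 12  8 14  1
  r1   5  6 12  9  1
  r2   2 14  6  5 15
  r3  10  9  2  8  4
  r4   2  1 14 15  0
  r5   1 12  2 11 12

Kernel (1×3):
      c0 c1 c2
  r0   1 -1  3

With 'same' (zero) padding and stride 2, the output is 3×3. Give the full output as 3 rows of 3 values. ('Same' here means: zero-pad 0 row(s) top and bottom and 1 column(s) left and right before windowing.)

32 46 13
40 23 -10
1 32 15

Output[0,0]: The receptive field on the zero-padded input at this output position is [0 4 12]. Elementwise product with the kernel and sum: 0·1 + 4·-1 + 12·3.
Output[0,1]: The receptive field on the zero-padded input at this output position is [12 8 14]. Elementwise product with the kernel and sum: 12·1 + 8·-1 + 14·3.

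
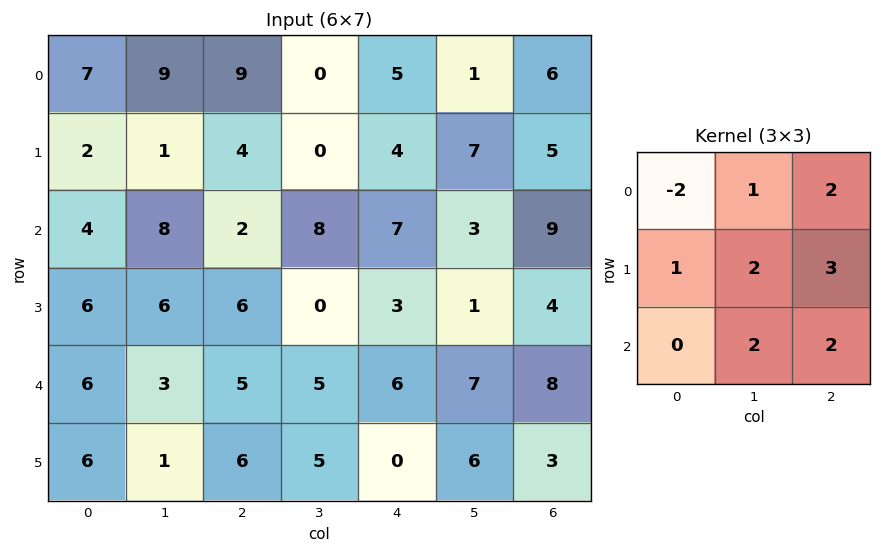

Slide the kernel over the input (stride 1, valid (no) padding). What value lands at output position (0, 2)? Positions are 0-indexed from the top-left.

The receptive field on the input at this output position is [9 0 5 / 4 0 4 / 2 8 7]. Elementwise product with the kernel and sum: 9·-2 + 0·1 + 5·2 + 4·1 + 0·2 + 4·3 + 8·2 + 7·2.

38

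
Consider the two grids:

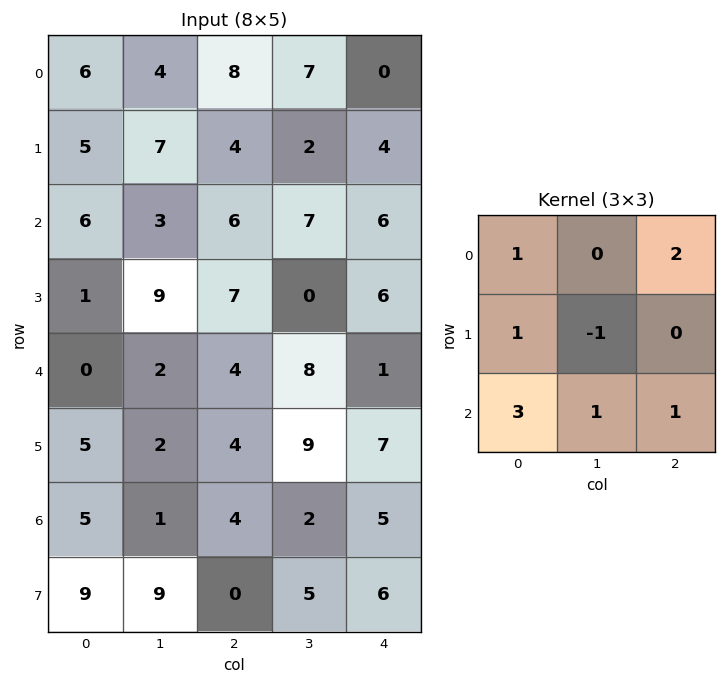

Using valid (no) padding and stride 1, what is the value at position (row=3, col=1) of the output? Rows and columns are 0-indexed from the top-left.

The receptive field on the input at this output position is [9 7 0 / 2 4 8 / 2 4 9]. Elementwise product with the kernel and sum: 9·1 + 0·2 + 2·1 + 4·-1 + 2·3 + 4·1 + 9·1.

26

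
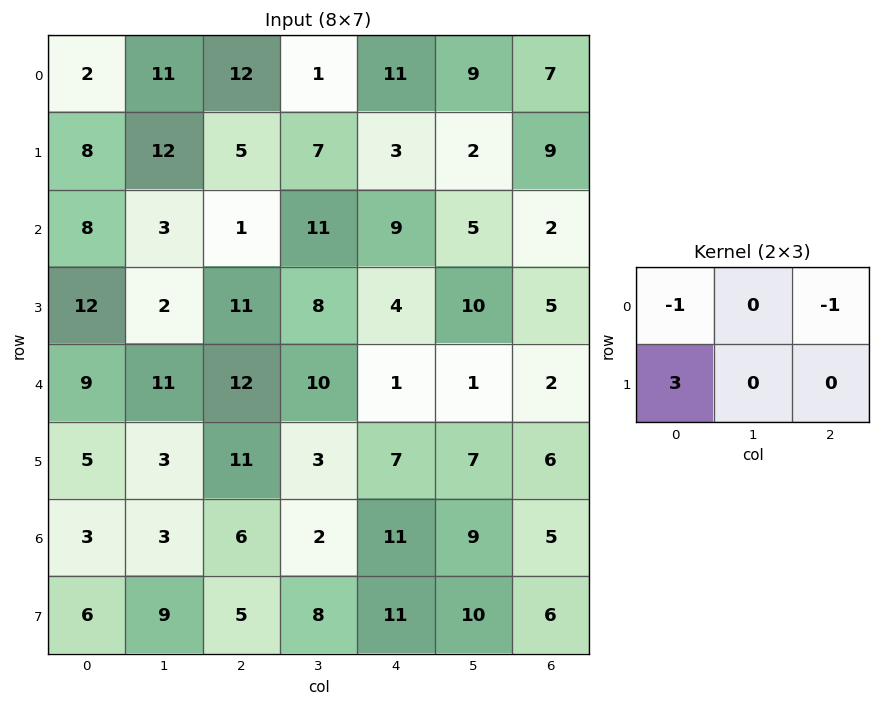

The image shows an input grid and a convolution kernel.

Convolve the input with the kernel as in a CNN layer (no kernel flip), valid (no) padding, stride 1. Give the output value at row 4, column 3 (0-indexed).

-2

The receptive field on the input at this output position is [10 1 1 / 3 7 7]. Elementwise product with the kernel and sum: 10·-1 + 1·-1 + 3·3.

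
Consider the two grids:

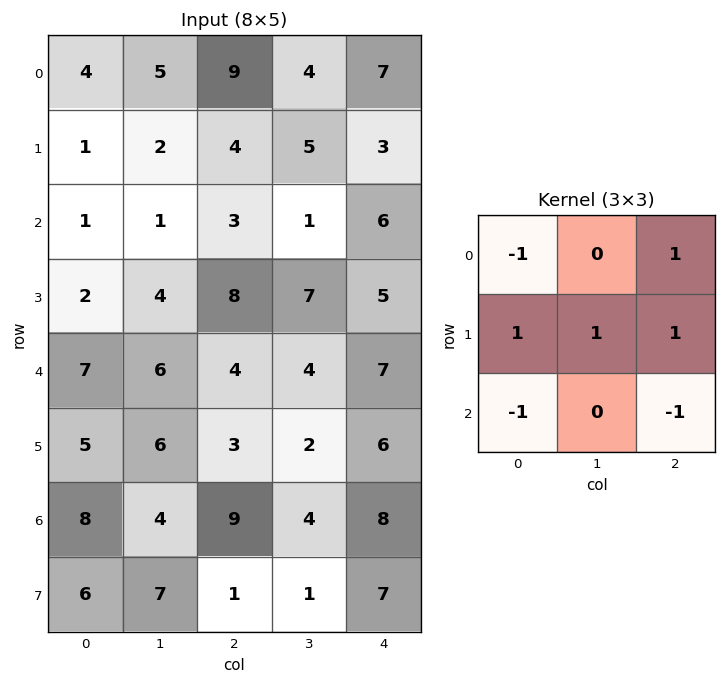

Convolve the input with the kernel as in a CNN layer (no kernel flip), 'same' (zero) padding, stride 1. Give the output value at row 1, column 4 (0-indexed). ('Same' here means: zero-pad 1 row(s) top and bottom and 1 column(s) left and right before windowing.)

The receptive field on the zero-padded input at this output position is [4 7 0 / 5 3 0 / 1 6 0]. Elementwise product with the kernel and sum: 4·-1 + 0·1 + 5·1 + 3·1 + 0·1 + 1·-1 + 0·-1.

3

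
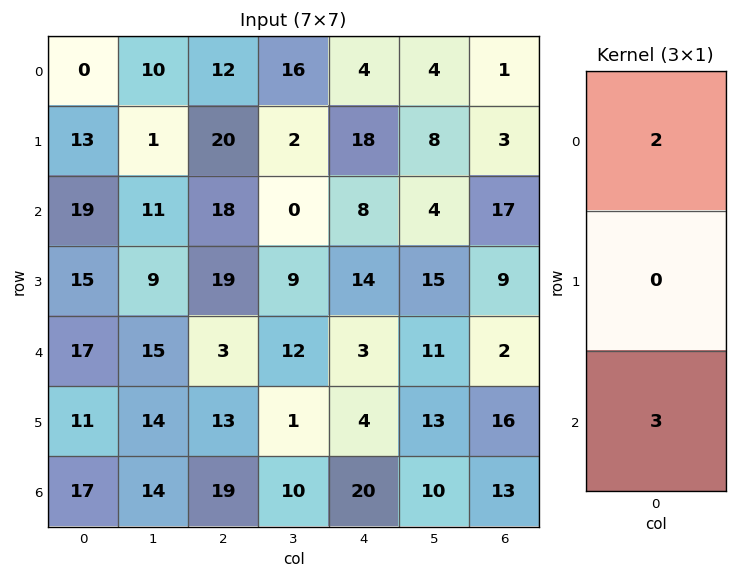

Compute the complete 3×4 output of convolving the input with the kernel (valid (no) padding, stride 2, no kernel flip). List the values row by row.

Output[0,0]: The receptive field on the input at this output position is [0 / 13 / 19]. Elementwise product with the kernel and sum: 0·2 + 19·3.

57 78 32 53
89 45 25 40
85 63 66 43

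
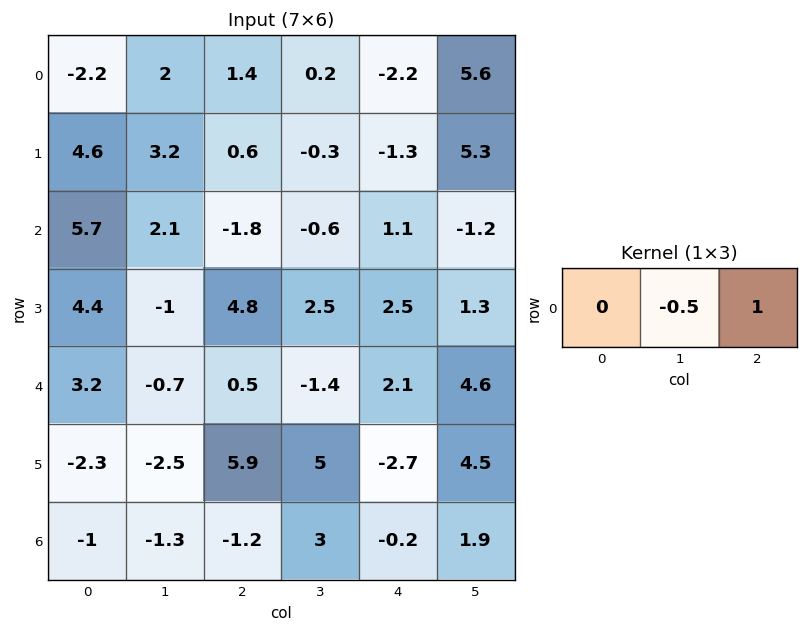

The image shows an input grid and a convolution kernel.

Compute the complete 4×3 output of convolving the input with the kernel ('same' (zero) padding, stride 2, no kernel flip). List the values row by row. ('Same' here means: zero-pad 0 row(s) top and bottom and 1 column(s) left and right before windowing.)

3.1 -0.5 6.7
-0.75 0.3 -1.75
-2.3 -1.65 3.55
-0.8 3.6 2

Output[0,0]: The receptive field on the zero-padded input at this output position is [0 -2.2 2]. Elementwise product with the kernel and sum: -2.2·-0.5 + 2·1.
Output[0,1]: The receptive field on the zero-padded input at this output position is [2 1.4 0.2]. Elementwise product with the kernel and sum: 1.4·-0.5 + 0.2·1.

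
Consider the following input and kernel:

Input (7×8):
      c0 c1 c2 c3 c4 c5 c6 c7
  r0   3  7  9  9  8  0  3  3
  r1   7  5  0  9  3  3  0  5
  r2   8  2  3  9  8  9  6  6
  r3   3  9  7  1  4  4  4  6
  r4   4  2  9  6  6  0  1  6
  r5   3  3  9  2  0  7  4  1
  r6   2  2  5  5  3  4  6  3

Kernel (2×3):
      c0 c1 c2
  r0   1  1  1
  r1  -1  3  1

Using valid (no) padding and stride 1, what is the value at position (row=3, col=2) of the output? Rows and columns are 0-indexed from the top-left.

The receptive field on the input at this output position is [7 1 4 / 9 6 6]. Elementwise product with the kernel and sum: 7·1 + 1·1 + 4·1 + 9·-1 + 6·3 + 6·1.

27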